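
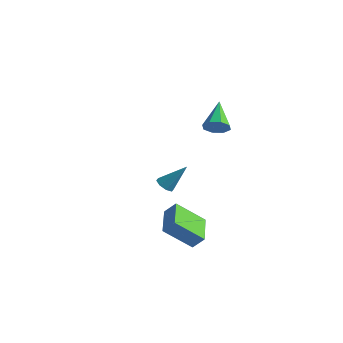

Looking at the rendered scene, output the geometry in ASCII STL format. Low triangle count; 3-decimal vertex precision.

solid 
facet normal 0.480 -0.662 -0.575
outer loop
vertex 3.744 1.71 2.914
vertex 3.305 1.237 3.092
vertex 3.339 1.689 2.6
endloop
endfacet
facet normal 0.198 0.927 -0.317
outer loop
vertex 3.744 1.71 2.914
vertex 3.339 1.689 2.6
vertex 2.475 2.383 4.088
endloop
endfacet
facet normal 0.479 -0.662 -0.576
outer loop
vertex 3.339 1.689 2.6
vertex 3.305 1.237 3.092
vertex 2.914 1.404 2.574
endloop
endfacet
facet normal -0.431 0.695 -0.575
outer loop
vertex 3.339 1.689 2.6
vertex 2.914 1.404 2.574
vertex 2.475 2.383 4.088
endloop
endfacet
facet normal 0.478 -0.664 -0.575
outer loop
vertex 2.914 1.404 2.574
vertex 3.305 1.237 3.092
vertex 2.717 1.021 2.852
endloop
endfacet
facet normal -0.905 0.187 -0.383
outer loop
vertex 2.914 1.404 2.574
vertex 2.717 1.021 2.852
vertex 2.475 2.383 4.088
endloop
endfacet
facet normal 0.479 -0.663 -0.576
outer loop
vertex 2.717 1.021 2.852
vertex 3.305 1.237 3.092
vertex 2.865 0.764 3.271
endloop
endfacet
facet normal -0.942 -0.301 0.148
outer loop
vertex 2.717 1.021 2.852
vertex 2.865 0.764 3.271
vertex 2.475 2.383 4.088
endloop
endfacet
facet normal 0.479 -0.663 -0.575
outer loop
vertex 2.865 0.764 3.271
vertex 3.305 1.237 3.092
vertex 3.27 0.784 3.585
endloop
endfacet
facet normal -0.522 -0.481 0.704
outer loop
vertex 2.865 0.764 3.271
vertex 3.27 0.784 3.585
vertex 2.475 2.383 4.088
endloop
endfacet
facet normal 0.479 -0.663 -0.575
outer loop
vertex 3.27 0.784 3.585
vertex 3.305 1.237 3.092
vertex 3.695 1.069 3.61
endloop
endfacet
facet normal 0.110 -0.248 0.962
outer loop
vertex 3.27 0.784 3.585
vertex 3.695 1.069 3.61
vertex 2.475 2.383 4.088
endloop
endfacet
facet normal 0.479 -0.663 -0.576
outer loop
vertex 3.695 1.069 3.61
vertex 3.305 1.237 3.092
vertex 3.892 1.453 3.332
endloop
endfacet
facet normal 0.582 0.260 0.771
outer loop
vertex 3.695 1.069 3.61
vertex 3.892 1.453 3.332
vertex 2.475 2.383 4.088
endloop
endfacet
facet normal 0.479 -0.662 -0.577
outer loop
vertex 3.892 1.453 3.332
vertex 3.305 1.237 3.092
vertex 3.744 1.71 2.914
endloop
endfacet
facet normal 0.619 0.748 0.241
outer loop
vertex 3.892 1.453 3.332
vertex 3.744 1.71 2.914
vertex 2.475 2.383 4.088
endloop
endfacet
facet normal -0.486 -0.417 -0.768
outer loop
vertex -0.37 1.879 -2.511
vertex -0.767 2.241 -2.456
vertex -0.306 2.219 -2.736
endloop
endfacet
facet normal 0.964 -0.246 -0.097
outer loop
vertex -0.37 1.879 -2.511
vertex -0.306 2.219 -2.736
vertex 0.027 2.919 -1.204
endloop
endfacet
facet normal -0.487 -0.416 -0.768
outer loop
vertex -0.306 2.219 -2.736
vertex -0.767 2.241 -2.456
vertex -0.512 2.573 -2.797
endloop
endfacet
facet normal 0.829 0.418 -0.371
outer loop
vertex -0.306 2.219 -2.736
vertex -0.512 2.573 -2.797
vertex 0.027 2.919 -1.204
endloop
endfacet
facet normal -0.487 -0.415 -0.768
outer loop
vertex -0.512 2.573 -2.797
vertex -0.767 2.241 -2.456
vertex -0.867 2.732 -2.658
endloop
endfacet
facet normal 0.291 0.910 -0.296
outer loop
vertex -0.512 2.573 -2.797
vertex -0.867 2.732 -2.658
vertex 0.027 2.919 -1.204
endloop
endfacet
facet normal -0.487 -0.415 -0.768
outer loop
vertex -0.867 2.732 -2.658
vertex -0.767 2.241 -2.456
vertex -1.164 2.603 -2.4
endloop
endfacet
facet normal -0.334 0.939 0.085
outer loop
vertex -0.867 2.732 -2.658
vertex -1.164 2.603 -2.4
vertex 0.027 2.919 -1.204
endloop
endfacet
facet normal -0.488 -0.416 -0.767
outer loop
vertex -1.164 2.603 -2.4
vertex -0.767 2.241 -2.456
vertex -1.228 2.263 -2.175
endloop
endfacet
facet normal -0.679 0.490 0.547
outer loop
vertex -1.164 2.603 -2.4
vertex -1.228 2.263 -2.175
vertex 0.027 2.919 -1.204
endloop
endfacet
facet normal -0.488 -0.416 -0.768
outer loop
vertex -1.228 2.263 -2.175
vertex -0.767 2.241 -2.456
vertex -1.022 1.909 -2.114
endloop
endfacet
facet normal -0.544 -0.175 0.821
outer loop
vertex -1.228 2.263 -2.175
vertex -1.022 1.909 -2.114
vertex 0.027 2.919 -1.204
endloop
endfacet
facet normal -0.489 -0.415 -0.767
outer loop
vertex -1.022 1.909 -2.114
vertex -0.767 2.241 -2.456
vertex -0.667 1.75 -2.254
endloop
endfacet
facet normal -0.005 -0.667 0.745
outer loop
vertex -1.022 1.909 -2.114
vertex -0.667 1.75 -2.254
vertex 0.027 2.919 -1.204
endloop
endfacet
facet normal -0.485 -0.415 -0.769
outer loop
vertex -0.667 1.75 -2.254
vertex -0.767 2.241 -2.456
vertex -0.37 1.879 -2.511
endloop
endfacet
facet normal 0.618 -0.696 0.366
outer loop
vertex -0.667 1.75 -2.254
vertex -0.37 1.879 -2.511
vertex 0.027 2.919 -1.204
endloop
endfacet
facet normal -0.628 0.754 0.191
outer loop
vertex 1.874 -0.71 -2.115
vertex 2.367 -0.452 -1.513
vertex 2.758 0.321 -3.281
endloop
endfacet
facet normal -0.601 -0.315 -0.734
outer loop
vertex 3.833 -0.968 -3.607
vertex 1.874 -0.71 -2.115
vertex 2.758 0.321 -3.281
endloop
endfacet
facet normal -0.629 0.754 0.191
outer loop
vertex 2.758 0.321 -3.281
vertex 2.367 -0.452 -1.513
vertex 3.251 0.58 -2.679
endloop
endfacet
facet normal 0.493 0.576 -0.652
outer loop
vertex 3.251 0.58 -2.679
vertex 3.833 -0.968 -3.607
vertex 2.758 0.321 -3.281
endloop
endfacet
facet normal -0.494 -0.576 0.651
outer loop
vertex 1.874 -0.71 -2.115
vertex 3.442 -1.741 -1.839
vertex 2.367 -0.452 -1.513
endloop
endfacet
facet normal -0.601 -0.315 -0.735
outer loop
vertex 2.949 -2.0 -2.441
vertex 1.874 -0.71 -2.115
vertex 3.833 -0.968 -3.607
endloop
endfacet
facet normal -0.493 -0.576 0.652
outer loop
vertex 2.949 -2.0 -2.441
vertex 3.442 -1.741 -1.839
vertex 1.874 -0.71 -2.115
endloop
endfacet
facet normal 0.601 0.315 0.735
outer loop
vertex 2.367 -0.452 -1.513
vertex 3.442 -1.741 -1.839
vertex 3.251 0.58 -2.679
endloop
endfacet
facet normal 0.494 0.576 -0.651
outer loop
vertex 4.326 -0.71 -3.005
vertex 3.833 -0.968 -3.607
vertex 3.251 0.58 -2.679
endloop
endfacet
facet normal 0.601 0.315 0.734
outer loop
vertex 3.251 0.58 -2.679
vertex 3.442 -1.741 -1.839
vertex 4.326 -0.71 -3.005
endloop
endfacet
facet normal 0.628 -0.754 -0.191
outer loop
vertex 4.326 -0.71 -3.005
vertex 2.949 -2.0 -2.441
vertex 3.833 -0.968 -3.607
endloop
endfacet
facet normal 0.629 -0.754 -0.190
outer loop
vertex 3.442 -1.741 -1.839
vertex 2.949 -2.0 -2.441
vertex 4.326 -0.71 -3.005
endloop
endfacet

endsolid


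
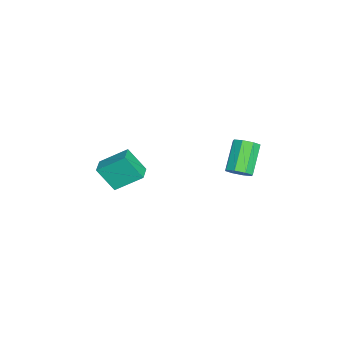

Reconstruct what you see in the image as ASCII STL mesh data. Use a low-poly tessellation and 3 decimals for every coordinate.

solid 
facet normal 0.756 -0.129 -0.641
outer loop
vertex -0.544 1.959 0.541
vertex -0.919 2.107 0.069
vertex -0.544 2.425 0.447
endloop
endfacet
facet normal 0.655 0.149 0.741
outer loop
vertex -0.544 1.959 0.541
vertex -0.544 2.425 0.447
vertex -1.746 2.165 1.562
endloop
endfacet
facet normal 0.655 0.148 0.741
outer loop
vertex -1.746 2.165 1.562
vertex -0.544 2.425 0.447
vertex -1.745 2.63 1.468
endloop
endfacet
facet normal -0.755 0.131 0.642
outer loop
vertex -1.746 2.165 1.562
vertex -1.745 2.63 1.468
vertex -2.121 2.313 1.091
endloop
endfacet
facet normal 0.756 -0.127 -0.643
outer loop
vertex -0.544 2.425 0.447
vertex -0.919 2.107 0.069
vertex -0.764 2.704 0.133
endloop
endfacet
facet normal 0.463 0.798 0.385
outer loop
vertex -0.544 2.425 0.447
vertex -0.764 2.704 0.133
vertex -1.745 2.63 1.468
endloop
endfacet
facet normal 0.464 0.797 0.386
outer loop
vertex -1.745 2.63 1.468
vertex -0.764 2.704 0.133
vertex -1.965 2.91 1.154
endloop
endfacet
facet normal -0.754 0.129 0.644
outer loop
vertex -1.745 2.63 1.468
vertex -1.965 2.91 1.154
vertex -2.121 2.313 1.091
endloop
endfacet
facet normal 0.757 -0.128 -0.641
outer loop
vertex -0.764 2.704 0.133
vertex -0.919 2.107 0.069
vertex -1.074 2.634 -0.219
endloop
endfacet
facet normal 0.001 0.981 -0.196
outer loop
vertex -0.764 2.704 0.133
vertex -1.074 2.634 -0.219
vertex -1.965 2.91 1.154
endloop
endfacet
facet normal -0.000 0.980 -0.197
outer loop
vertex -1.965 2.91 1.154
vertex -1.074 2.634 -0.219
vertex -2.276 2.839 0.802
endloop
endfacet
facet normal -0.756 0.130 0.642
outer loop
vertex -1.965 2.91 1.154
vertex -2.276 2.839 0.802
vertex -2.121 2.313 1.091
endloop
endfacet
facet normal 0.756 -0.129 -0.642
outer loop
vertex -1.074 2.634 -0.219
vertex -0.919 2.107 0.069
vertex -1.294 2.255 -0.402
endloop
endfacet
facet normal -0.463 0.589 -0.663
outer loop
vertex -1.074 2.634 -0.219
vertex -1.294 2.255 -0.402
vertex -2.276 2.839 0.802
endloop
endfacet
facet normal -0.462 0.590 -0.663
outer loop
vertex -2.276 2.839 0.802
vertex -1.294 2.255 -0.402
vertex -2.496 2.461 0.619
endloop
endfacet
facet normal -0.756 0.130 0.641
outer loop
vertex -2.276 2.839 0.802
vertex -2.496 2.461 0.619
vertex -2.121 2.313 1.091
endloop
endfacet
facet normal 0.755 -0.131 -0.642
outer loop
vertex -1.294 2.255 -0.402
vertex -0.919 2.107 0.069
vertex -1.295 1.79 -0.308
endloop
endfacet
facet normal -0.655 -0.148 -0.741
outer loop
vertex -1.294 2.255 -0.402
vertex -1.295 1.79 -0.308
vertex -2.496 2.461 0.619
endloop
endfacet
facet normal -0.655 -0.149 -0.741
outer loop
vertex -2.496 2.461 0.619
vertex -1.295 1.79 -0.308
vertex -2.496 1.995 0.713
endloop
endfacet
facet normal -0.756 0.129 0.641
outer loop
vertex -2.496 2.461 0.619
vertex -2.496 1.995 0.713
vertex -2.121 2.313 1.091
endloop
endfacet
facet normal 0.754 -0.129 -0.644
outer loop
vertex -1.295 1.79 -0.308
vertex -0.919 2.107 0.069
vertex -1.075 1.51 0.006
endloop
endfacet
facet normal -0.464 -0.797 -0.386
outer loop
vertex -1.295 1.79 -0.308
vertex -1.075 1.51 0.006
vertex -2.496 1.995 0.713
endloop
endfacet
facet normal -0.464 -0.798 -0.384
outer loop
vertex -2.496 1.995 0.713
vertex -1.075 1.51 0.006
vertex -2.276 1.716 1.027
endloop
endfacet
facet normal -0.756 0.127 0.643
outer loop
vertex -2.496 1.995 0.713
vertex -2.276 1.716 1.027
vertex -2.121 2.313 1.091
endloop
endfacet
facet normal 0.756 -0.130 -0.642
outer loop
vertex -1.075 1.51 0.006
vertex -0.919 2.107 0.069
vertex -0.764 1.581 0.358
endloop
endfacet
facet normal -0.000 -0.980 0.198
outer loop
vertex -1.075 1.51 0.006
vertex -0.764 1.581 0.358
vertex -2.276 1.716 1.027
endloop
endfacet
facet normal -0.001 -0.981 0.196
outer loop
vertex -2.276 1.716 1.027
vertex -0.764 1.581 0.358
vertex -1.966 1.786 1.379
endloop
endfacet
facet normal -0.757 0.128 0.641
outer loop
vertex -2.276 1.716 1.027
vertex -1.966 1.786 1.379
vertex -2.121 2.313 1.091
endloop
endfacet
facet normal 0.756 -0.130 -0.641
outer loop
vertex -0.764 1.581 0.358
vertex -0.919 2.107 0.069
vertex -0.544 1.959 0.541
endloop
endfacet
facet normal 0.462 -0.590 0.662
outer loop
vertex -0.764 1.581 0.358
vertex -0.544 1.959 0.541
vertex -1.966 1.786 1.379
endloop
endfacet
facet normal 0.462 -0.589 0.663
outer loop
vertex -1.966 1.786 1.379
vertex -0.544 1.959 0.541
vertex -1.746 2.165 1.562
endloop
endfacet
facet normal -0.756 0.129 0.642
outer loop
vertex -1.966 1.786 1.379
vertex -1.746 2.165 1.562
vertex -2.121 2.313 1.091
endloop
endfacet
facet normal -0.988 0.013 -0.153
outer loop
vertex -3.617 -4.329 -2.256
vertex -3.741 -3.055 -1.347
vertex -3.429 -3.494 -3.401
endloop
endfacet
facet normal 0.079 -0.812 -0.579
outer loop
vertex -2.599 -3.505 -3.273
vertex -3.617 -4.329 -2.256
vertex -3.429 -3.494 -3.401
endloop
endfacet
facet normal -0.988 0.013 -0.153
outer loop
vertex -3.429 -3.494 -3.401
vertex -3.741 -3.055 -1.347
vertex -3.553 -2.22 -2.492
endloop
endfacet
facet normal 0.131 0.584 -0.801
outer loop
vertex -3.553 -2.22 -2.492
vertex -2.599 -3.505 -3.273
vertex -3.429 -3.494 -3.401
endloop
endfacet
facet normal -0.131 -0.584 0.801
outer loop
vertex -3.617 -4.329 -2.256
vertex -2.911 -3.066 -1.219
vertex -3.741 -3.055 -1.347
endloop
endfacet
facet normal 0.079 -0.812 -0.579
outer loop
vertex -2.787 -4.34 -2.128
vertex -3.617 -4.329 -2.256
vertex -2.599 -3.505 -3.273
endloop
endfacet
facet normal -0.131 -0.584 0.801
outer loop
vertex -2.787 -4.34 -2.128
vertex -2.911 -3.066 -1.219
vertex -3.617 -4.329 -2.256
endloop
endfacet
facet normal -0.079 0.812 0.579
outer loop
vertex -3.741 -3.055 -1.347
vertex -2.911 -3.066 -1.219
vertex -3.553 -2.22 -2.492
endloop
endfacet
facet normal 0.131 0.584 -0.801
outer loop
vertex -2.723 -2.231 -2.364
vertex -2.599 -3.505 -3.273
vertex -3.553 -2.22 -2.492
endloop
endfacet
facet normal -0.079 0.812 0.579
outer loop
vertex -3.553 -2.22 -2.492
vertex -2.911 -3.066 -1.219
vertex -2.723 -2.231 -2.364
endloop
endfacet
facet normal 0.988 -0.013 0.153
outer loop
vertex -2.723 -2.231 -2.364
vertex -2.787 -4.34 -2.128
vertex -2.599 -3.505 -3.273
endloop
endfacet
facet normal 0.988 -0.013 0.153
outer loop
vertex -2.911 -3.066 -1.219
vertex -2.787 -4.34 -2.128
vertex -2.723 -2.231 -2.364
endloop
endfacet

endsolid


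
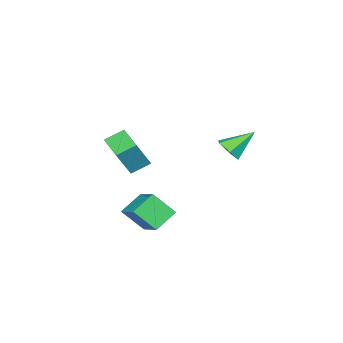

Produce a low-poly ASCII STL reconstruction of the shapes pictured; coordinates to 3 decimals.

solid 
facet normal -0.802 0.260 0.538
outer loop
vertex 3.476 -1.171 -1.449
vertex 2.994 -0.003 -2.731
vertex 2.306 -2.737 -2.437
endloop
endfacet
facet normal 0.268 -0.649 0.712
outer loop
vertex 3.606 -3.157 -3.309
vertex 3.476 -1.171 -1.449
vertex 2.306 -2.737 -2.437
endloop
endfacet
facet normal -0.802 0.260 0.538
outer loop
vertex 2.306 -2.737 -2.437
vertex 2.994 -0.003 -2.731
vertex 1.825 -1.568 -3.719
endloop
endfacet
facet normal -0.534 -0.715 -0.452
outer loop
vertex 1.825 -1.568 -3.719
vertex 3.606 -3.157 -3.309
vertex 2.306 -2.737 -2.437
endloop
endfacet
facet normal 0.534 0.715 0.451
outer loop
vertex 3.476 -1.171 -1.449
vertex 4.294 -0.423 -3.603
vertex 2.994 -0.003 -2.731
endloop
endfacet
facet normal 0.267 -0.649 0.712
outer loop
vertex 4.775 -1.592 -2.321
vertex 3.476 -1.171 -1.449
vertex 3.606 -3.157 -3.309
endloop
endfacet
facet normal 0.534 0.715 0.451
outer loop
vertex 4.775 -1.592 -2.321
vertex 4.294 -0.423 -3.603
vertex 3.476 -1.171 -1.449
endloop
endfacet
facet normal -0.268 0.649 -0.712
outer loop
vertex 2.994 -0.003 -2.731
vertex 4.294 -0.423 -3.603
vertex 1.825 -1.568 -3.719
endloop
endfacet
facet normal -0.534 -0.715 -0.451
outer loop
vertex 3.124 -1.989 -4.591
vertex 3.606 -3.157 -3.309
vertex 1.825 -1.568 -3.719
endloop
endfacet
facet normal -0.268 0.649 -0.712
outer loop
vertex 1.825 -1.568 -3.719
vertex 4.294 -0.423 -3.603
vertex 3.124 -1.989 -4.591
endloop
endfacet
facet normal 0.802 -0.259 -0.538
outer loop
vertex 3.124 -1.989 -4.591
vertex 4.775 -1.592 -2.321
vertex 3.606 -3.157 -3.309
endloop
endfacet
facet normal 0.802 -0.260 -0.538
outer loop
vertex 4.294 -0.423 -3.603
vertex 4.775 -1.592 -2.321
vertex 3.124 -1.989 -4.591
endloop
endfacet
facet normal -0.518 0.097 -0.850
outer loop
vertex 1.77 -3.189 0.846
vertex 2.728 -1.761 0.425
vertex 2.618 -3.935 0.243
endloop
endfacet
facet normal -0.541 -0.807 0.238
outer loop
vertex 3.712 -4.139 2.035
vertex 1.77 -3.189 0.846
vertex 2.618 -3.935 0.243
endloop
endfacet
facet normal -0.519 0.097 -0.849
outer loop
vertex 2.618 -3.935 0.243
vertex 2.728 -1.761 0.425
vertex 3.575 -2.507 -0.178
endloop
endfacet
facet normal 0.662 -0.583 -0.471
outer loop
vertex 3.575 -2.507 -0.178
vertex 3.712 -4.139 2.035
vertex 2.618 -3.935 0.243
endloop
endfacet
facet normal -0.662 0.583 0.471
outer loop
vertex 1.77 -3.189 0.846
vertex 3.822 -1.965 2.217
vertex 2.728 -1.761 0.425
endloop
endfacet
facet normal -0.541 -0.807 0.239
outer loop
vertex 2.865 -3.393 2.638
vertex 1.77 -3.189 0.846
vertex 3.712 -4.139 2.035
endloop
endfacet
facet normal -0.662 0.583 0.471
outer loop
vertex 2.865 -3.393 2.638
vertex 3.822 -1.965 2.217
vertex 1.77 -3.189 0.846
endloop
endfacet
facet normal 0.541 0.807 -0.238
outer loop
vertex 2.728 -1.761 0.425
vertex 3.822 -1.965 2.217
vertex 3.575 -2.507 -0.178
endloop
endfacet
facet normal 0.662 -0.583 -0.471
outer loop
vertex 4.67 -2.711 1.614
vertex 3.712 -4.139 2.035
vertex 3.575 -2.507 -0.178
endloop
endfacet
facet normal 0.540 0.807 -0.238
outer loop
vertex 3.575 -2.507 -0.178
vertex 3.822 -1.965 2.217
vertex 4.67 -2.711 1.614
endloop
endfacet
facet normal 0.519 -0.098 0.849
outer loop
vertex 4.67 -2.711 1.614
vertex 2.865 -3.393 2.638
vertex 3.712 -4.139 2.035
endloop
endfacet
facet normal 0.519 -0.097 0.849
outer loop
vertex 3.822 -1.965 2.217
vertex 2.865 -3.393 2.638
vertex 4.67 -2.711 1.614
endloop
endfacet
facet normal 0.557 -0.537 -0.634
outer loop
vertex -2.867 -0.806 -0.088
vertex -3.403 -0.516 -0.804
vertex -2.643 -0.022 -0.555
endloop
endfacet
facet normal 0.527 0.319 0.788
outer loop
vertex -2.867 -0.806 -0.088
vertex -2.643 -0.022 -0.555
vertex -4.517 0.556 0.464
endloop
endfacet
facet normal 0.557 -0.537 -0.634
outer loop
vertex -2.643 -0.022 -0.555
vertex -3.403 -0.516 -0.804
vertex -3.179 0.268 -1.271
endloop
endfacet
facet normal 0.349 0.930 0.115
outer loop
vertex -2.643 -0.022 -0.555
vertex -3.179 0.268 -1.271
vertex -4.517 0.556 0.464
endloop
endfacet
facet normal 0.557 -0.537 -0.634
outer loop
vertex -3.179 0.268 -1.271
vertex -3.403 -0.516 -0.804
vertex -3.938 -0.226 -1.52
endloop
endfacet
facet normal -0.387 0.814 -0.434
outer loop
vertex -3.179 0.268 -1.271
vertex -3.938 -0.226 -1.52
vertex -4.517 0.556 0.464
endloop
endfacet
facet normal 0.558 -0.536 -0.634
outer loop
vertex -3.938 -0.226 -1.52
vertex -3.403 -0.516 -0.804
vertex -4.162 -1.011 -1.053
endloop
endfacet
facet normal -0.947 0.086 -0.310
outer loop
vertex -3.938 -0.226 -1.52
vertex -4.162 -1.011 -1.053
vertex -4.517 0.556 0.464
endloop
endfacet
facet normal 0.558 -0.536 -0.634
outer loop
vertex -4.162 -1.011 -1.053
vertex -3.403 -0.516 -0.804
vertex -3.627 -1.301 -0.337
endloop
endfacet
facet normal -0.770 -0.525 0.362
outer loop
vertex -4.162 -1.011 -1.053
vertex -3.627 -1.301 -0.337
vertex -4.517 0.556 0.464
endloop
endfacet
facet normal 0.557 -0.536 -0.634
outer loop
vertex -3.627 -1.301 -0.337
vertex -3.403 -0.516 -0.804
vertex -2.867 -0.806 -0.088
endloop
endfacet
facet normal -0.032 -0.409 0.912
outer loop
vertex -3.627 -1.301 -0.337
vertex -2.867 -0.806 -0.088
vertex -4.517 0.556 0.464
endloop
endfacet

endsolid


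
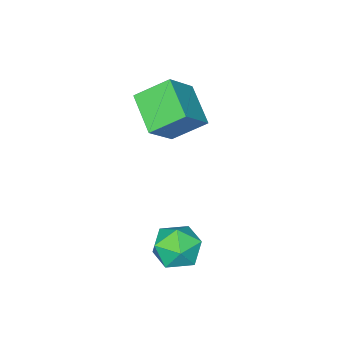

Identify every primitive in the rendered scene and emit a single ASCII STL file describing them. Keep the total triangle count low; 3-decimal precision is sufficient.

solid 
facet normal -0.586 0.572 0.574
outer loop
vertex -2.049 -3.358 3.619
vertex -1.278 -1.584 2.636
vertex -3.521 -3.482 2.24
endloop
endfacet
facet normal -0.356 -0.818 0.453
outer loop
vertex -2.402 -4.576 1.144
vertex -2.049 -3.358 3.619
vertex -3.521 -3.482 2.24
endloop
endfacet
facet normal -0.586 0.573 0.573
outer loop
vertex -3.521 -3.482 2.24
vertex -1.278 -1.584 2.636
vertex -2.749 -1.708 1.257
endloop
endfacet
facet normal -0.728 -0.061 -0.682
outer loop
vertex -2.749 -1.708 1.257
vertex -2.402 -4.576 1.144
vertex -3.521 -3.482 2.24
endloop
endfacet
facet normal 0.728 0.062 0.682
outer loop
vertex -2.049 -3.358 3.619
vertex -0.159 -2.678 1.54
vertex -1.278 -1.584 2.636
endloop
endfacet
facet normal -0.356 -0.817 0.453
outer loop
vertex -0.931 -4.452 2.523
vertex -2.049 -3.358 3.619
vertex -2.402 -4.576 1.144
endloop
endfacet
facet normal 0.729 0.061 0.682
outer loop
vertex -0.931 -4.452 2.523
vertex -0.159 -2.678 1.54
vertex -2.049 -3.358 3.619
endloop
endfacet
facet normal 0.356 0.818 -0.453
outer loop
vertex -1.278 -1.584 2.636
vertex -0.159 -2.678 1.54
vertex -2.749 -1.708 1.257
endloop
endfacet
facet normal -0.729 -0.061 -0.682
outer loop
vertex -1.631 -2.802 0.161
vertex -2.402 -4.576 1.144
vertex -2.749 -1.708 1.257
endloop
endfacet
facet normal 0.356 0.817 -0.453
outer loop
vertex -2.749 -1.708 1.257
vertex -0.159 -2.678 1.54
vertex -1.631 -2.802 0.161
endloop
endfacet
facet normal 0.586 -0.572 -0.574
outer loop
vertex -1.631 -2.802 0.161
vertex -0.931 -4.452 2.523
vertex -2.402 -4.576 1.144
endloop
endfacet
facet normal 0.586 -0.573 -0.574
outer loop
vertex -0.159 -2.678 1.54
vertex -0.931 -4.452 2.523
vertex -1.631 -2.802 0.161
endloop
endfacet
facet normal -0.583 0.177 0.793
outer loop
vertex 1.269 1.974 -1.791
vertex 0.901 0.822 -1.804
vertex 1.874 1.139 -1.16
endloop
endfacet
facet normal -0.007 0.600 0.800
outer loop
vertex 1.269 1.974 -1.791
vertex 1.874 1.139 -1.16
vertex 2.478 1.98 -1.785
endloop
endfacet
facet normal -0.006 0.980 0.197
outer loop
vertex 1.269 1.974 -1.791
vertex 2.478 1.98 -1.785
vertex 1.877 2.183 -2.815
endloop
endfacet
facet normal -0.580 0.794 -0.183
outer loop
vertex 1.269 1.974 -1.791
vertex 1.877 2.183 -2.815
vertex 0.903 1.468 -2.826
endloop
endfacet
facet normal -0.937 0.297 0.186
outer loop
vertex 1.269 1.974 -1.791
vertex 0.903 1.468 -2.826
vertex 0.901 0.822 -1.804
endloop
endfacet
facet normal 0.573 0.183 0.799
outer loop
vertex 2.478 1.98 -1.785
vertex 1.874 1.139 -1.16
vertex 2.857 0.832 -1.794
endloop
endfacet
facet normal -0.359 -0.500 0.788
outer loop
vertex 1.874 1.139 -1.16
vertex 0.901 0.822 -1.804
vertex 1.883 0.117 -1.805
endloop
endfacet
facet normal -0.932 -0.306 -0.195
outer loop
vertex 0.901 0.822 -1.804
vertex 0.903 1.468 -2.826
vertex 1.282 0.32 -2.835
endloop
endfacet
facet normal -0.356 0.497 -0.792
outer loop
vertex 0.903 1.468 -2.826
vertex 1.877 2.183 -2.815
vertex 1.886 1.161 -3.46
endloop
endfacet
facet normal 0.574 0.800 -0.177
outer loop
vertex 1.877 2.183 -2.815
vertex 2.478 1.98 -1.785
vertex 2.859 1.478 -2.816
endloop
endfacet
facet normal 0.580 -0.794 0.183
outer loop
vertex 2.491 0.326 -2.829
vertex 2.857 0.832 -1.794
vertex 1.883 0.117 -1.805
endloop
endfacet
facet normal 0.006 -0.980 -0.197
outer loop
vertex 2.491 0.326 -2.829
vertex 1.883 0.117 -1.805
vertex 1.282 0.32 -2.835
endloop
endfacet
facet normal 0.007 -0.600 -0.800
outer loop
vertex 2.491 0.326 -2.829
vertex 1.282 0.32 -2.835
vertex 1.886 1.161 -3.46
endloop
endfacet
facet normal 0.583 -0.177 -0.793
outer loop
vertex 2.491 0.326 -2.829
vertex 1.886 1.161 -3.46
vertex 2.859 1.478 -2.816
endloop
endfacet
facet normal 0.937 -0.297 -0.186
outer loop
vertex 2.491 0.326 -2.829
vertex 2.859 1.478 -2.816
vertex 2.857 0.832 -1.794
endloop
endfacet
facet normal 0.356 -0.497 0.792
outer loop
vertex 1.883 0.117 -1.805
vertex 2.857 0.832 -1.794
vertex 1.874 1.139 -1.16
endloop
endfacet
facet normal -0.574 -0.800 0.177
outer loop
vertex 1.282 0.32 -2.835
vertex 1.883 0.117 -1.805
vertex 0.901 0.822 -1.804
endloop
endfacet
facet normal -0.573 -0.183 -0.799
outer loop
vertex 1.886 1.161 -3.46
vertex 1.282 0.32 -2.835
vertex 0.903 1.468 -2.826
endloop
endfacet
facet normal 0.359 0.500 -0.788
outer loop
vertex 2.859 1.478 -2.816
vertex 1.886 1.161 -3.46
vertex 1.877 2.183 -2.815
endloop
endfacet
facet normal 0.932 0.306 0.195
outer loop
vertex 2.857 0.832 -1.794
vertex 2.859 1.478 -2.816
vertex 2.478 1.98 -1.785
endloop
endfacet

endsolid


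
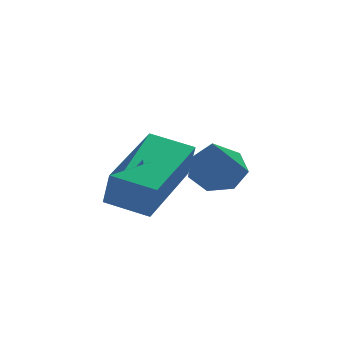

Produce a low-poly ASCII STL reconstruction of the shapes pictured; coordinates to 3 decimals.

solid 
facet normal -0.931 0.244 0.271
outer loop
vertex -4.551 2.229 1.941
vertex -3.865 4.192 2.526
vertex -4.728 2.56 1.036
endloop
endfacet
facet normal -0.318 -0.909 -0.270
outer loop
vertex -3.695 2.288 0.734
vertex -4.551 2.229 1.941
vertex -4.728 2.56 1.036
endloop
endfacet
facet normal -0.931 0.245 0.271
outer loop
vertex -4.728 2.56 1.036
vertex -3.865 4.192 2.526
vertex -4.042 4.523 1.62
endloop
endfacet
facet normal -0.181 0.338 -0.924
outer loop
vertex -4.042 4.523 1.62
vertex -3.695 2.288 0.734
vertex -4.728 2.56 1.036
endloop
endfacet
facet normal 0.181 -0.338 0.923
outer loop
vertex -4.551 2.229 1.941
vertex -2.832 3.92 2.224
vertex -3.865 4.192 2.526
endloop
endfacet
facet normal -0.318 -0.909 -0.270
outer loop
vertex -3.518 1.957 1.64
vertex -4.551 2.229 1.941
vertex -3.695 2.288 0.734
endloop
endfacet
facet normal 0.180 -0.338 0.924
outer loop
vertex -3.518 1.957 1.64
vertex -2.832 3.92 2.224
vertex -4.551 2.229 1.941
endloop
endfacet
facet normal 0.318 0.909 0.270
outer loop
vertex -3.865 4.192 2.526
vertex -2.832 3.92 2.224
vertex -4.042 4.523 1.62
endloop
endfacet
facet normal -0.180 0.338 -0.924
outer loop
vertex -3.009 4.251 1.319
vertex -3.695 2.288 0.734
vertex -4.042 4.523 1.62
endloop
endfacet
facet normal 0.318 0.909 0.270
outer loop
vertex -4.042 4.523 1.62
vertex -2.832 3.92 2.224
vertex -3.009 4.251 1.319
endloop
endfacet
facet normal 0.931 -0.245 -0.271
outer loop
vertex -3.009 4.251 1.319
vertex -3.518 1.957 1.64
vertex -3.695 2.288 0.734
endloop
endfacet
facet normal 0.931 -0.245 -0.271
outer loop
vertex -2.832 3.92 2.224
vertex -3.518 1.957 1.64
vertex -3.009 4.251 1.319
endloop
endfacet
facet normal 0.017 0.777 -0.629
outer loop
vertex -1.826 2.841 2.442
vertex -2.282 2.547 2.066
vertex -2.371 2.959 2.573
endloop
endfacet
facet normal 0.290 0.354 0.889
outer loop
vertex -1.826 2.841 2.442
vertex -2.371 2.959 2.573
vertex -2.318 0.953 3.354
endloop
endfacet
facet normal 0.018 0.777 -0.629
outer loop
vertex -2.371 2.959 2.573
vertex -2.282 2.547 2.066
vertex -2.848 2.767 2.322
endloop
endfacet
facet normal -0.535 0.294 0.792
outer loop
vertex -2.371 2.959 2.573
vertex -2.848 2.767 2.322
vertex -2.318 0.953 3.354
endloop
endfacet
facet normal 0.018 0.777 -0.629
outer loop
vertex -2.848 2.767 2.322
vertex -2.282 2.547 2.066
vertex -2.899 2.409 1.878
endloop
endfacet
facet normal -0.961 -0.149 0.231
outer loop
vertex -2.848 2.767 2.322
vertex -2.899 2.409 1.878
vertex -2.318 0.953 3.354
endloop
endfacet
facet normal 0.017 0.778 -0.628
outer loop
vertex -2.899 2.409 1.878
vertex -2.282 2.547 2.066
vertex -2.485 2.155 1.575
endloop
endfacet
facet normal -0.668 -0.644 -0.373
outer loop
vertex -2.899 2.409 1.878
vertex -2.485 2.155 1.575
vertex -2.318 0.953 3.354
endloop
endfacet
facet normal 0.018 0.778 -0.628
outer loop
vertex -2.485 2.155 1.575
vertex -2.282 2.547 2.066
vertex -1.917 2.196 1.642
endloop
endfacet
facet normal 0.125 -0.817 -0.563
outer loop
vertex -2.485 2.155 1.575
vertex -1.917 2.196 1.642
vertex -2.318 0.953 3.354
endloop
endfacet
facet normal 0.018 0.778 -0.628
outer loop
vertex -1.917 2.196 1.642
vertex -2.282 2.547 2.066
vertex -1.624 2.501 2.028
endloop
endfacet
facet normal 0.820 -0.537 -0.198
outer loop
vertex -1.917 2.196 1.642
vertex -1.624 2.501 2.028
vertex -2.318 0.953 3.354
endloop
endfacet
facet normal 0.018 0.777 -0.629
outer loop
vertex -1.624 2.501 2.028
vertex -2.282 2.547 2.066
vertex -1.826 2.841 2.442
endloop
endfacet
facet normal 0.893 -0.016 0.449
outer loop
vertex -1.624 2.501 2.028
vertex -1.826 2.841 2.442
vertex -2.318 0.953 3.354
endloop
endfacet

endsolid


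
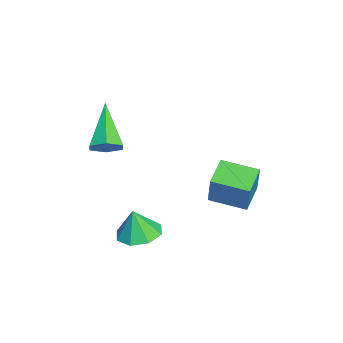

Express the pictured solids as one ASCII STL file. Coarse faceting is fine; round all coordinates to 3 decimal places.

solid 
facet normal -0.918 0.275 0.284
outer loop
vertex 0.497 1.077 -1.263
vertex 0.877 2.573 -1.485
vertex 0.029 0.984 -2.685
endloop
endfacet
facet normal -0.243 -0.960 0.143
outer loop
vertex 1.223 0.627 -3.055
vertex 0.497 1.077 -1.263
vertex 0.029 0.984 -2.685
endloop
endfacet
facet normal -0.918 0.275 0.284
outer loop
vertex 0.029 0.984 -2.685
vertex 0.877 2.573 -1.485
vertex 0.409 2.481 -2.908
endloop
endfacet
facet normal -0.312 -0.062 -0.948
outer loop
vertex 0.409 2.481 -2.908
vertex 1.223 0.627 -3.055
vertex 0.029 0.984 -2.685
endloop
endfacet
facet normal 0.312 0.061 0.948
outer loop
vertex 0.497 1.077 -1.263
vertex 2.071 2.216 -1.855
vertex 0.877 2.573 -1.485
endloop
endfacet
facet normal -0.244 -0.959 0.142
outer loop
vertex 1.691 0.719 -1.632
vertex 0.497 1.077 -1.263
vertex 1.223 0.627 -3.055
endloop
endfacet
facet normal 0.312 0.062 0.948
outer loop
vertex 1.691 0.719 -1.632
vertex 2.071 2.216 -1.855
vertex 0.497 1.077 -1.263
endloop
endfacet
facet normal 0.243 0.960 -0.142
outer loop
vertex 0.877 2.573 -1.485
vertex 2.071 2.216 -1.855
vertex 0.409 2.481 -2.908
endloop
endfacet
facet normal -0.312 -0.062 -0.948
outer loop
vertex 1.603 2.123 -3.277
vertex 1.223 0.627 -3.055
vertex 0.409 2.481 -2.908
endloop
endfacet
facet normal 0.243 0.959 -0.143
outer loop
vertex 0.409 2.481 -2.908
vertex 2.071 2.216 -1.855
vertex 1.603 2.123 -3.277
endloop
endfacet
facet normal 0.918 -0.275 -0.284
outer loop
vertex 1.603 2.123 -3.277
vertex 1.691 0.719 -1.632
vertex 1.223 0.627 -3.055
endloop
endfacet
facet normal 0.918 -0.275 -0.284
outer loop
vertex 2.071 2.216 -1.855
vertex 1.691 0.719 -1.632
vertex 1.603 2.123 -3.277
endloop
endfacet
facet normal 0.784 0.074 -0.616
outer loop
vertex 3.563 -2.978 1.735
vertex 3.135 -3.03 1.184
vertex 3.286 -2.401 1.452
endloop
endfacet
facet normal 0.245 0.519 0.819
outer loop
vertex 3.563 -2.978 1.735
vertex 3.286 -2.401 1.452
vertex 1.465 -3.19 2.496
endloop
endfacet
facet normal 0.783 0.075 -0.617
outer loop
vertex 3.286 -2.401 1.452
vertex 3.135 -3.03 1.184
vertex 2.857 -2.453 0.901
endloop
endfacet
facet normal -0.315 0.936 0.157
outer loop
vertex 3.286 -2.401 1.452
vertex 2.857 -2.453 0.901
vertex 1.465 -3.19 2.496
endloop
endfacet
facet normal 0.784 0.076 -0.616
outer loop
vertex 2.857 -2.453 0.901
vertex 3.135 -3.03 1.184
vertex 2.707 -3.082 0.633
endloop
endfacet
facet normal -0.775 0.395 -0.494
outer loop
vertex 2.857 -2.453 0.901
vertex 2.707 -3.082 0.633
vertex 1.465 -3.19 2.496
endloop
endfacet
facet normal 0.784 0.076 -0.616
outer loop
vertex 2.707 -3.082 0.633
vertex 3.135 -3.03 1.184
vertex 2.985 -3.659 0.916
endloop
endfacet
facet normal -0.674 -0.561 -0.482
outer loop
vertex 2.707 -3.082 0.633
vertex 2.985 -3.659 0.916
vertex 1.465 -3.19 2.496
endloop
endfacet
facet normal 0.784 0.076 -0.616
outer loop
vertex 2.985 -3.659 0.916
vertex 3.135 -3.03 1.184
vertex 3.413 -3.607 1.467
endloop
endfacet
facet normal -0.114 -0.977 0.181
outer loop
vertex 2.985 -3.659 0.916
vertex 3.413 -3.607 1.467
vertex 1.465 -3.19 2.496
endloop
endfacet
facet normal 0.784 0.076 -0.616
outer loop
vertex 3.413 -3.607 1.467
vertex 3.135 -3.03 1.184
vertex 3.563 -2.978 1.735
endloop
endfacet
facet normal 0.345 -0.436 0.831
outer loop
vertex 3.413 -3.607 1.467
vertex 3.563 -2.978 1.735
vertex 1.465 -3.19 2.496
endloop
endfacet
facet normal -0.013 0.182 -0.983
outer loop
vertex 4.179 -2.124 -3.48
vertex 3.312 -1.855 -3.419
vertex 4.12 -1.442 -3.353
endloop
endfacet
facet normal 0.836 -0.030 0.548
outer loop
vertex 4.179 -2.124 -3.48
vertex 4.12 -1.442 -3.353
vertex 3.328 -2.085 -2.181
endloop
endfacet
facet normal -0.013 0.183 -0.983
outer loop
vertex 4.12 -1.442 -3.353
vertex 3.312 -1.855 -3.419
vertex 3.588 -1.002 -3.264
endloop
endfacet
facet normal 0.544 0.525 0.655
outer loop
vertex 4.12 -1.442 -3.353
vertex 3.588 -1.002 -3.264
vertex 3.328 -2.085 -2.181
endloop
endfacet
facet normal -0.013 0.183 -0.983
outer loop
vertex 3.588 -1.002 -3.264
vertex 3.312 -1.855 -3.419
vertex 2.894 -1.061 -3.266
endloop
endfacet
facet normal -0.063 0.713 0.698
outer loop
vertex 3.588 -1.002 -3.264
vertex 2.894 -1.061 -3.266
vertex 3.328 -2.085 -2.181
endloop
endfacet
facet normal -0.012 0.183 -0.983
outer loop
vertex 2.894 -1.061 -3.266
vertex 3.312 -1.855 -3.419
vertex 2.445 -1.586 -3.358
endloop
endfacet
facet normal -0.629 0.424 0.652
outer loop
vertex 2.894 -1.061 -3.266
vertex 2.445 -1.586 -3.358
vertex 3.328 -2.085 -2.181
endloop
endfacet
facet normal -0.012 0.183 -0.983
outer loop
vertex 2.445 -1.586 -3.358
vertex 3.312 -1.855 -3.419
vertex 2.504 -2.268 -3.486
endloop
endfacet
facet normal -0.822 -0.173 0.543
outer loop
vertex 2.445 -1.586 -3.358
vertex 2.504 -2.268 -3.486
vertex 3.328 -2.085 -2.181
endloop
endfacet
facet normal -0.012 0.184 -0.983
outer loop
vertex 2.504 -2.268 -3.486
vertex 3.312 -1.855 -3.419
vertex 3.037 -2.708 -3.575
endloop
endfacet
facet normal -0.529 -0.728 0.436
outer loop
vertex 2.504 -2.268 -3.486
vertex 3.037 -2.708 -3.575
vertex 3.328 -2.085 -2.181
endloop
endfacet
facet normal -0.012 0.184 -0.983
outer loop
vertex 3.037 -2.708 -3.575
vertex 3.312 -1.855 -3.419
vertex 3.73 -2.648 -3.572
endloop
endfacet
facet normal 0.078 -0.916 0.393
outer loop
vertex 3.037 -2.708 -3.575
vertex 3.73 -2.648 -3.572
vertex 3.328 -2.085 -2.181
endloop
endfacet
facet normal -0.012 0.183 -0.983
outer loop
vertex 3.73 -2.648 -3.572
vertex 3.312 -1.855 -3.419
vertex 4.179 -2.124 -3.48
endloop
endfacet
facet normal 0.642 -0.628 0.440
outer loop
vertex 3.73 -2.648 -3.572
vertex 4.179 -2.124 -3.48
vertex 3.328 -2.085 -2.181
endloop
endfacet

endsolid


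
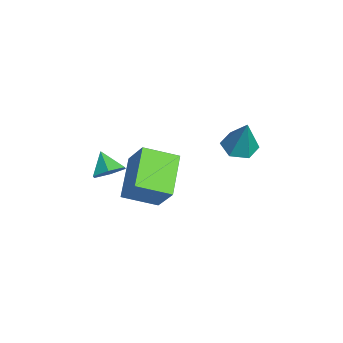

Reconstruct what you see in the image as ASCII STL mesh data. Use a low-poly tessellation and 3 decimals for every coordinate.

solid 
facet normal 0.671 0.289 -0.683
outer loop
vertex 0.493 -3.194 2.39
vertex -0.038 -3.138 1.892
vertex 0.136 -2.563 2.306
endloop
endfacet
facet normal 0.131 0.203 0.970
outer loop
vertex 0.493 -3.194 2.39
vertex 0.136 -2.563 2.306
vertex -0.742 -3.442 2.608
endloop
endfacet
facet normal 0.672 0.288 -0.682
outer loop
vertex 0.136 -2.563 2.306
vertex -0.038 -3.138 1.892
vertex -0.395 -2.507 1.807
endloop
endfacet
facet normal -0.471 0.668 0.576
outer loop
vertex 0.136 -2.563 2.306
vertex -0.395 -2.507 1.807
vertex -0.742 -3.442 2.608
endloop
endfacet
facet normal 0.672 0.288 -0.682
outer loop
vertex -0.395 -2.507 1.807
vertex -0.038 -3.138 1.892
vertex -0.568 -3.083 1.393
endloop
endfacet
facet normal -0.948 0.315 -0.043
outer loop
vertex -0.395 -2.507 1.807
vertex -0.568 -3.083 1.393
vertex -0.742 -3.442 2.608
endloop
endfacet
facet normal 0.672 0.289 -0.682
outer loop
vertex -0.568 -3.083 1.393
vertex -0.038 -3.138 1.892
vertex -0.211 -3.714 1.477
endloop
endfacet
facet normal -0.823 -0.501 -0.266
outer loop
vertex -0.568 -3.083 1.393
vertex -0.211 -3.714 1.477
vertex -0.742 -3.442 2.608
endloop
endfacet
facet normal 0.671 0.290 -0.682
outer loop
vertex -0.211 -3.714 1.477
vertex -0.038 -3.138 1.892
vertex 0.32 -3.769 1.976
endloop
endfacet
facet normal -0.221 -0.967 0.129
outer loop
vertex -0.211 -3.714 1.477
vertex 0.32 -3.769 1.976
vertex -0.742 -3.442 2.608
endloop
endfacet
facet normal 0.671 0.290 -0.683
outer loop
vertex 0.32 -3.769 1.976
vertex -0.038 -3.138 1.892
vertex 0.493 -3.194 2.39
endloop
endfacet
facet normal 0.255 -0.614 0.747
outer loop
vertex 0.32 -3.769 1.976
vertex 0.493 -3.194 2.39
vertex -0.742 -3.442 2.608
endloop
endfacet
facet normal -0.529 -0.309 -0.790
outer loop
vertex -2.042 -2.668 -1.171
vertex -3.764 -2.262 -0.176
vertex -2.031 -1.18 -1.76
endloop
endfacet
facet normal 0.848 -0.200 -0.490
outer loop
vertex -1.136 -0.658 -0.424
vertex -2.042 -2.668 -1.171
vertex -2.031 -1.18 -1.76
endloop
endfacet
facet normal -0.530 -0.308 -0.790
outer loop
vertex -2.031 -1.18 -1.76
vertex -3.764 -2.262 -0.176
vertex -3.753 -0.774 -0.764
endloop
endfacet
facet normal 0.007 0.930 -0.368
outer loop
vertex -3.753 -0.774 -0.764
vertex -1.136 -0.658 -0.424
vertex -2.031 -1.18 -1.76
endloop
endfacet
facet normal -0.007 -0.930 0.368
outer loop
vertex -2.042 -2.668 -1.171
vertex -2.869 -1.74 1.16
vertex -3.764 -2.262 -0.176
endloop
endfacet
facet normal 0.848 -0.200 -0.490
outer loop
vertex -1.147 -2.146 0.164
vertex -2.042 -2.668 -1.171
vertex -1.136 -0.658 -0.424
endloop
endfacet
facet normal -0.006 -0.930 0.368
outer loop
vertex -1.147 -2.146 0.164
vertex -2.869 -1.74 1.16
vertex -2.042 -2.668 -1.171
endloop
endfacet
facet normal -0.848 0.200 0.490
outer loop
vertex -3.764 -2.262 -0.176
vertex -2.869 -1.74 1.16
vertex -3.753 -0.774 -0.764
endloop
endfacet
facet normal 0.007 0.930 -0.368
outer loop
vertex -2.858 -0.252 0.571
vertex -1.136 -0.658 -0.424
vertex -3.753 -0.774 -0.764
endloop
endfacet
facet normal -0.848 0.200 0.490
outer loop
vertex -3.753 -0.774 -0.764
vertex -2.869 -1.74 1.16
vertex -2.858 -0.252 0.571
endloop
endfacet
facet normal 0.529 0.308 0.790
outer loop
vertex -2.858 -0.252 0.571
vertex -1.147 -2.146 0.164
vertex -1.136 -0.658 -0.424
endloop
endfacet
facet normal 0.530 0.309 0.790
outer loop
vertex -2.869 -1.74 1.16
vertex -1.147 -2.146 0.164
vertex -2.858 -0.252 0.571
endloop
endfacet
facet normal -0.346 -0.125 -0.930
outer loop
vertex -1.29 1.538 1.653
vertex -1.897 2.0 1.817
vertex -1.239 2.307 1.531
endloop
endfacet
facet normal 0.998 -0.063 0.020
outer loop
vertex -1.29 1.538 1.653
vertex -1.239 2.307 1.531
vertex -1.283 2.22 3.463
endloop
endfacet
facet normal -0.346 -0.124 -0.930
outer loop
vertex -1.239 2.307 1.531
vertex -1.897 2.0 1.817
vertex -1.845 2.769 1.695
endloop
endfacet
facet normal 0.614 0.788 0.049
outer loop
vertex -1.239 2.307 1.531
vertex -1.845 2.769 1.695
vertex -1.283 2.22 3.463
endloop
endfacet
facet normal -0.346 -0.124 -0.930
outer loop
vertex -1.845 2.769 1.695
vertex -1.897 2.0 1.817
vertex -2.503 2.462 1.981
endloop
endfacet
facet normal -0.261 0.895 0.361
outer loop
vertex -1.845 2.769 1.695
vertex -2.503 2.462 1.981
vertex -1.283 2.22 3.463
endloop
endfacet
facet normal -0.347 -0.125 -0.930
outer loop
vertex -2.503 2.462 1.981
vertex -1.897 2.0 1.817
vertex -2.554 1.693 2.103
endloop
endfacet
facet normal -0.751 0.152 0.643
outer loop
vertex -2.503 2.462 1.981
vertex -2.554 1.693 2.103
vertex -1.283 2.22 3.463
endloop
endfacet
facet normal -0.347 -0.125 -0.930
outer loop
vertex -2.554 1.693 2.103
vertex -1.897 2.0 1.817
vertex -1.948 1.231 1.939
endloop
endfacet
facet normal -0.367 -0.699 0.614
outer loop
vertex -2.554 1.693 2.103
vertex -1.948 1.231 1.939
vertex -1.283 2.22 3.463
endloop
endfacet
facet normal -0.346 -0.125 -0.930
outer loop
vertex -1.948 1.231 1.939
vertex -1.897 2.0 1.817
vertex -1.29 1.538 1.653
endloop
endfacet
facet normal 0.508 -0.807 0.302
outer loop
vertex -1.948 1.231 1.939
vertex -1.29 1.538 1.653
vertex -1.283 2.22 3.463
endloop
endfacet

endsolid


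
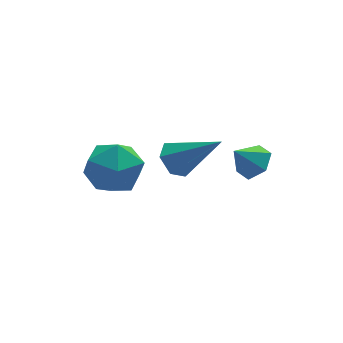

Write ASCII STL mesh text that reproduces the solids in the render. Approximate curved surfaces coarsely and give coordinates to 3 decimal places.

solid 
facet normal -0.807 0.523 0.275
outer loop
vertex -2.933 1.096 -3.686
vertex -2.896 0.583 -2.603
vertex -2.302 1.604 -2.803
endloop
endfacet
facet normal -0.422 0.883 -0.207
outer loop
vertex -2.933 1.096 -3.686
vertex -2.302 1.604 -2.803
vertex -1.852 1.559 -3.913
endloop
endfacet
facet normal -0.372 0.480 -0.794
outer loop
vertex -2.933 1.096 -3.686
vertex -1.852 1.559 -3.913
vertex -2.168 0.51 -4.399
endloop
endfacet
facet normal -0.727 -0.128 -0.675
outer loop
vertex -2.933 1.096 -3.686
vertex -2.168 0.51 -4.399
vertex -2.814 -0.093 -3.589
endloop
endfacet
facet normal -0.995 -0.101 -0.014
outer loop
vertex -2.933 1.096 -3.686
vertex -2.814 -0.093 -3.589
vertex -2.896 0.583 -2.603
endloop
endfacet
facet normal 0.236 0.970 0.056
outer loop
vertex -1.852 1.559 -3.913
vertex -2.302 1.604 -2.803
vertex -1.146 1.333 -2.971
endloop
endfacet
facet normal -0.387 0.389 0.836
outer loop
vertex -2.302 1.604 -2.803
vertex -2.896 0.583 -2.603
vertex -1.792 0.73 -2.161
endloop
endfacet
facet normal -0.691 -0.622 0.369
outer loop
vertex -2.896 0.583 -2.603
vertex -2.814 -0.093 -3.589
vertex -2.108 -0.319 -2.647
endloop
endfacet
facet normal -0.258 -0.665 -0.701
outer loop
vertex -2.814 -0.093 -3.589
vertex -2.168 0.51 -4.399
vertex -1.658 -0.364 -3.757
endloop
endfacet
facet normal 0.315 0.319 -0.894
outer loop
vertex -2.168 0.51 -4.399
vertex -1.852 1.559 -3.913
vertex -1.064 0.657 -3.957
endloop
endfacet
facet normal 0.727 0.128 0.675
outer loop
vertex -1.027 0.144 -2.874
vertex -1.146 1.333 -2.971
vertex -1.792 0.73 -2.161
endloop
endfacet
facet normal 0.372 -0.480 0.794
outer loop
vertex -1.027 0.144 -2.874
vertex -1.792 0.73 -2.161
vertex -2.108 -0.319 -2.647
endloop
endfacet
facet normal 0.422 -0.883 0.207
outer loop
vertex -1.027 0.144 -2.874
vertex -2.108 -0.319 -2.647
vertex -1.658 -0.364 -3.757
endloop
endfacet
facet normal 0.807 -0.523 -0.275
outer loop
vertex -1.027 0.144 -2.874
vertex -1.658 -0.364 -3.757
vertex -1.064 0.657 -3.957
endloop
endfacet
facet normal 0.995 0.101 0.014
outer loop
vertex -1.027 0.144 -2.874
vertex -1.064 0.657 -3.957
vertex -1.146 1.333 -2.971
endloop
endfacet
facet normal 0.258 0.665 0.701
outer loop
vertex -1.792 0.73 -2.161
vertex -1.146 1.333 -2.971
vertex -2.302 1.604 -2.803
endloop
endfacet
facet normal -0.315 -0.319 0.894
outer loop
vertex -2.108 -0.319 -2.647
vertex -1.792 0.73 -2.161
vertex -2.896 0.583 -2.603
endloop
endfacet
facet normal -0.236 -0.970 -0.056
outer loop
vertex -1.658 -0.364 -3.757
vertex -2.108 -0.319 -2.647
vertex -2.814 -0.093 -3.589
endloop
endfacet
facet normal 0.387 -0.389 -0.836
outer loop
vertex -1.064 0.657 -3.957
vertex -1.658 -0.364 -3.757
vertex -2.168 0.51 -4.399
endloop
endfacet
facet normal 0.691 0.622 -0.369
outer loop
vertex -1.146 1.333 -2.971
vertex -1.064 0.657 -3.957
vertex -1.852 1.559 -3.913
endloop
endfacet
facet normal -0.624 0.436 -0.648
outer loop
vertex 0.839 0.886 -4.007
vertex 0.237 0.717 -3.541
vertex 0.619 1.391 -3.455
endloop
endfacet
facet normal 0.880 0.468 -0.078
outer loop
vertex 0.839 0.886 -4.007
vertex 0.619 1.391 -3.455
vertex 1.603 -0.237 -2.119
endloop
endfacet
facet normal -0.624 0.436 -0.649
outer loop
vertex 0.619 1.391 -3.455
vertex 0.237 0.717 -3.541
vertex 0.017 1.223 -2.989
endloop
endfacet
facet normal 0.299 0.707 0.641
outer loop
vertex 0.619 1.391 -3.455
vertex 0.017 1.223 -2.989
vertex 1.603 -0.237 -2.119
endloop
endfacet
facet normal -0.624 0.436 -0.648
outer loop
vertex 0.017 1.223 -2.989
vertex 0.237 0.717 -3.541
vertex -0.365 0.548 -3.075
endloop
endfacet
facet normal -0.399 0.110 0.911
outer loop
vertex 0.017 1.223 -2.989
vertex -0.365 0.548 -3.075
vertex 1.603 -0.237 -2.119
endloop
endfacet
facet normal -0.624 0.435 -0.649
outer loop
vertex -0.365 0.548 -3.075
vertex 0.237 0.717 -3.541
vertex -0.145 0.042 -3.626
endloop
endfacet
facet normal -0.513 -0.725 0.461
outer loop
vertex -0.365 0.548 -3.075
vertex -0.145 0.042 -3.626
vertex 1.603 -0.237 -2.119
endloop
endfacet
facet normal -0.624 0.435 -0.649
outer loop
vertex -0.145 0.042 -3.626
vertex 0.237 0.717 -3.541
vertex 0.457 0.211 -4.092
endloop
endfacet
facet normal 0.070 -0.963 -0.259
outer loop
vertex -0.145 0.042 -3.626
vertex 0.457 0.211 -4.092
vertex 1.603 -0.237 -2.119
endloop
endfacet
facet normal -0.624 0.435 -0.649
outer loop
vertex 0.457 0.211 -4.092
vertex 0.237 0.717 -3.541
vertex 0.839 0.886 -4.007
endloop
endfacet
facet normal 0.766 -0.367 -0.528
outer loop
vertex 0.457 0.211 -4.092
vertex 0.839 0.886 -4.007
vertex 1.603 -0.237 -2.119
endloop
endfacet
facet normal 0.669 0.009 -0.744
outer loop
vertex 2.579 -1.256 -1.733
vertex 2.195 -1.795 -2.085
vertex 2.037 -1.074 -2.218
endloop
endfacet
facet normal -0.192 0.829 0.526
outer loop
vertex 2.579 -1.256 -1.733
vertex 2.037 -1.074 -2.218
vertex 1.465 -1.805 -1.275
endloop
endfacet
facet normal 0.669 0.010 -0.743
outer loop
vertex 2.037 -1.074 -2.218
vertex 2.195 -1.795 -2.085
vertex 1.653 -1.613 -2.571
endloop
endfacet
facet normal -0.805 0.593 -0.029
outer loop
vertex 2.037 -1.074 -2.218
vertex 1.653 -1.613 -2.571
vertex 1.465 -1.805 -1.275
endloop
endfacet
facet normal 0.669 0.008 -0.743
outer loop
vertex 1.653 -1.613 -2.571
vertex 2.195 -1.795 -2.085
vertex 1.81 -2.334 -2.437
endloop
endfacet
facet normal -0.955 -0.240 -0.174
outer loop
vertex 1.653 -1.613 -2.571
vertex 1.81 -2.334 -2.437
vertex 1.465 -1.805 -1.275
endloop
endfacet
facet normal 0.668 0.008 -0.744
outer loop
vertex 1.81 -2.334 -2.437
vertex 2.195 -1.795 -2.085
vertex 2.352 -2.517 -1.952
endloop
endfacet
facet normal -0.493 -0.838 0.235
outer loop
vertex 1.81 -2.334 -2.437
vertex 2.352 -2.517 -1.952
vertex 1.465 -1.805 -1.275
endloop
endfacet
facet normal 0.670 0.009 -0.742
outer loop
vertex 2.352 -2.517 -1.952
vertex 2.195 -1.795 -2.085
vertex 2.736 -1.978 -1.599
endloop
endfacet
facet normal 0.119 -0.602 0.789
outer loop
vertex 2.352 -2.517 -1.952
vertex 2.736 -1.978 -1.599
vertex 1.465 -1.805 -1.275
endloop
endfacet
facet normal 0.670 0.008 -0.743
outer loop
vertex 2.736 -1.978 -1.599
vertex 2.195 -1.795 -2.085
vertex 2.579 -1.256 -1.733
endloop
endfacet
facet normal 0.270 0.232 0.935
outer loop
vertex 2.736 -1.978 -1.599
vertex 2.579 -1.256 -1.733
vertex 1.465 -1.805 -1.275
endloop
endfacet

endsolid


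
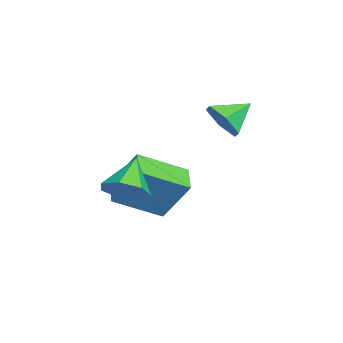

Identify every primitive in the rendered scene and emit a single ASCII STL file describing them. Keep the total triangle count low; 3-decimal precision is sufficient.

solid 
facet normal 0.687 -0.265 -0.677
outer loop
vertex 3.729 -1.209 -0.543
vertex 3.112 -1.753 -0.956
vertex 3.294 -0.866 -1.118
endloop
endfacet
facet normal 0.114 0.889 0.444
outer loop
vertex 3.729 -1.209 -0.543
vertex 3.294 -0.866 -1.118
vertex 2.008 -1.327 0.136
endloop
endfacet
facet normal 0.686 -0.265 -0.678
outer loop
vertex 3.294 -0.866 -1.118
vertex 3.112 -1.753 -0.956
vertex 2.722 -1.19 -1.57
endloop
endfacet
facet normal -0.425 0.899 -0.106
outer loop
vertex 3.294 -0.866 -1.118
vertex 2.722 -1.19 -1.57
vertex 2.008 -1.327 0.136
endloop
endfacet
facet normal 0.686 -0.264 -0.678
outer loop
vertex 2.722 -1.19 -1.57
vertex 3.112 -1.753 -0.956
vertex 2.444 -1.938 -1.56
endloop
endfacet
facet normal -0.882 0.323 -0.343
outer loop
vertex 2.722 -1.19 -1.57
vertex 2.444 -1.938 -1.56
vertex 2.008 -1.327 0.136
endloop
endfacet
facet normal 0.686 -0.264 -0.678
outer loop
vertex 2.444 -1.938 -1.56
vertex 3.112 -1.753 -0.956
vertex 2.669 -2.547 -1.095
endloop
endfacet
facet normal -0.910 -0.404 -0.089
outer loop
vertex 2.444 -1.938 -1.56
vertex 2.669 -2.547 -1.095
vertex 2.008 -1.327 0.136
endloop
endfacet
facet normal 0.686 -0.264 -0.678
outer loop
vertex 2.669 -2.547 -1.095
vertex 3.112 -1.753 -0.956
vertex 3.228 -2.558 -0.525
endloop
endfacet
facet normal -0.490 -0.736 0.467
outer loop
vertex 2.669 -2.547 -1.095
vertex 3.228 -2.558 -0.525
vertex 2.008 -1.327 0.136
endloop
endfacet
facet normal 0.686 -0.264 -0.678
outer loop
vertex 3.228 -2.558 -0.525
vertex 3.112 -1.753 -0.956
vertex 3.7 -1.962 -0.279
endloop
endfacet
facet normal 0.063 -0.423 0.904
outer loop
vertex 3.228 -2.558 -0.525
vertex 3.7 -1.962 -0.279
vertex 2.008 -1.327 0.136
endloop
endfacet
facet normal 0.686 -0.264 -0.678
outer loop
vertex 3.7 -1.962 -0.279
vertex 3.112 -1.753 -0.956
vertex 3.729 -1.209 -0.543
endloop
endfacet
facet normal 0.332 0.301 0.894
outer loop
vertex 3.7 -1.962 -0.279
vertex 3.729 -1.209 -0.543
vertex 2.008 -1.327 0.136
endloop
endfacet
facet normal -0.952 -0.015 0.306
outer loop
vertex 0.202 -1.257 -0.46
vertex -0.136 0.568 -1.421
vertex -0.305 -2.207 -2.086
endloop
endfacet
facet normal 0.162 -0.873 0.460
outer loop
vertex 0.856 -2.188 -2.459
vertex 0.202 -1.257 -0.46
vertex -0.305 -2.207 -2.086
endloop
endfacet
facet normal -0.952 -0.015 0.306
outer loop
vertex -0.305 -2.207 -2.086
vertex -0.136 0.568 -1.421
vertex -0.643 -0.382 -3.047
endloop
endfacet
facet normal -0.260 -0.487 -0.834
outer loop
vertex -0.643 -0.382 -3.047
vertex 0.856 -2.188 -2.459
vertex -0.305 -2.207 -2.086
endloop
endfacet
facet normal 0.260 0.487 0.834
outer loop
vertex 0.202 -1.257 -0.46
vertex 1.025 0.587 -1.794
vertex -0.136 0.568 -1.421
endloop
endfacet
facet normal 0.162 -0.873 0.460
outer loop
vertex 1.363 -1.238 -0.833
vertex 0.202 -1.257 -0.46
vertex 0.856 -2.188 -2.459
endloop
endfacet
facet normal 0.260 0.487 0.834
outer loop
vertex 1.363 -1.238 -0.833
vertex 1.025 0.587 -1.794
vertex 0.202 -1.257 -0.46
endloop
endfacet
facet normal -0.162 0.873 -0.460
outer loop
vertex -0.136 0.568 -1.421
vertex 1.025 0.587 -1.794
vertex -0.643 -0.382 -3.047
endloop
endfacet
facet normal -0.260 -0.487 -0.834
outer loop
vertex 0.518 -0.363 -3.42
vertex 0.856 -2.188 -2.459
vertex -0.643 -0.382 -3.047
endloop
endfacet
facet normal -0.162 0.873 -0.460
outer loop
vertex -0.643 -0.382 -3.047
vertex 1.025 0.587 -1.794
vertex 0.518 -0.363 -3.42
endloop
endfacet
facet normal 0.952 0.015 -0.306
outer loop
vertex 0.518 -0.363 -3.42
vertex 1.363 -1.238 -0.833
vertex 0.856 -2.188 -2.459
endloop
endfacet
facet normal 0.952 0.015 -0.306
outer loop
vertex 1.025 0.587 -1.794
vertex 1.363 -1.238 -0.833
vertex 0.518 -0.363 -3.42
endloop
endfacet
facet normal 0.364 -0.785 -0.501
outer loop
vertex 2.244 1.687 2.052
vertex 1.477 1.63 1.584
vertex 2.154 2.139 1.279
endloop
endfacet
facet normal 0.606 0.715 0.348
outer loop
vertex 2.244 1.687 2.052
vertex 2.154 2.139 1.279
vertex 1.003 2.65 2.236
endloop
endfacet
facet normal 0.364 -0.785 -0.501
outer loop
vertex 2.154 2.139 1.279
vertex 1.477 1.63 1.584
vertex 1.387 2.082 0.811
endloop
endfacet
facet normal 0.135 0.932 -0.335
outer loop
vertex 2.154 2.139 1.279
vertex 1.387 2.082 0.811
vertex 1.003 2.65 2.236
endloop
endfacet
facet normal 0.364 -0.785 -0.501
outer loop
vertex 1.387 2.082 0.811
vertex 1.477 1.63 1.584
vertex 0.71 1.573 1.116
endloop
endfacet
facet normal -0.658 0.621 -0.425
outer loop
vertex 1.387 2.082 0.811
vertex 0.71 1.573 1.116
vertex 1.003 2.65 2.236
endloop
endfacet
facet normal 0.364 -0.785 -0.501
outer loop
vertex 0.71 1.573 1.116
vertex 1.477 1.63 1.584
vertex 0.8 1.121 1.889
endloop
endfacet
facet normal -0.981 0.092 0.168
outer loop
vertex 0.71 1.573 1.116
vertex 0.8 1.121 1.889
vertex 1.003 2.65 2.236
endloop
endfacet
facet normal 0.364 -0.785 -0.501
outer loop
vertex 0.8 1.121 1.889
vertex 1.477 1.63 1.584
vertex 1.567 1.178 2.357
endloop
endfacet
facet normal -0.510 -0.125 0.851
outer loop
vertex 0.8 1.121 1.889
vertex 1.567 1.178 2.357
vertex 1.003 2.65 2.236
endloop
endfacet
facet normal 0.364 -0.785 -0.501
outer loop
vertex 1.567 1.178 2.357
vertex 1.477 1.63 1.584
vertex 2.244 1.687 2.052
endloop
endfacet
facet normal 0.284 0.186 0.941
outer loop
vertex 1.567 1.178 2.357
vertex 2.244 1.687 2.052
vertex 1.003 2.65 2.236
endloop
endfacet

endsolid


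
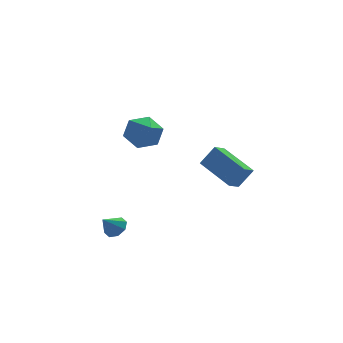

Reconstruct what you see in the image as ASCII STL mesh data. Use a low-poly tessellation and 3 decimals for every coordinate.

solid 
facet normal -0.002 0.854 -0.521
outer loop
vertex 0.167 -1.689 0.657
vertex -0.422 -1.282 1.326
vertex 0.55 -1.218 1.427
endloop
endfacet
facet normal 0.849 -0.518 -0.106
outer loop
vertex 0.167 -1.689 0.657
vertex 0.55 -1.218 1.427
vertex -0.418 -2.998 2.374
endloop
endfacet
facet normal -0.002 0.854 -0.521
outer loop
vertex 0.55 -1.218 1.427
vertex -0.422 -1.282 1.326
vertex -0.039 -0.811 2.096
endloop
endfacet
facet normal 0.737 -0.042 0.674
outer loop
vertex 0.55 -1.218 1.427
vertex -0.039 -0.811 2.096
vertex -0.418 -2.998 2.374
endloop
endfacet
facet normal -0.002 0.854 -0.521
outer loop
vertex -0.039 -0.811 2.096
vertex -0.422 -1.282 1.326
vertex -1.012 -0.875 1.995
endloop
endfacet
facet normal -0.112 0.144 0.983
outer loop
vertex -0.039 -0.811 2.096
vertex -1.012 -0.875 1.995
vertex -0.418 -2.998 2.374
endloop
endfacet
facet normal -0.003 0.853 -0.521
outer loop
vertex -1.012 -0.875 1.995
vertex -0.422 -1.282 1.326
vertex -1.395 -1.346 1.226
endloop
endfacet
facet normal -0.847 -0.146 0.511
outer loop
vertex -1.012 -0.875 1.995
vertex -1.395 -1.346 1.226
vertex -0.418 -2.998 2.374
endloop
endfacet
facet normal -0.003 0.853 -0.521
outer loop
vertex -1.395 -1.346 1.226
vertex -0.422 -1.282 1.326
vertex -0.805 -1.753 0.557
endloop
endfacet
facet normal -0.735 -0.622 -0.270
outer loop
vertex -1.395 -1.346 1.226
vertex -0.805 -1.753 0.557
vertex -0.418 -2.998 2.374
endloop
endfacet
facet normal -0.003 0.853 -0.521
outer loop
vertex -0.805 -1.753 0.557
vertex -0.422 -1.282 1.326
vertex 0.167 -1.689 0.657
endloop
endfacet
facet normal 0.113 -0.808 -0.578
outer loop
vertex -0.805 -1.753 0.557
vertex 0.167 -1.689 0.657
vertex -0.418 -2.998 2.374
endloop
endfacet
facet normal -0.693 -0.568 0.444
outer loop
vertex 4.273 -1.95 -1.308
vertex 3.294 -0.158 -0.546
vertex 3.563 -1.896 -2.348
endloop
endfacet
facet normal 0.450 -0.822 -0.350
outer loop
vertex 4.166 -1.402 -2.734
vertex 4.273 -1.95 -1.308
vertex 3.563 -1.896 -2.348
endloop
endfacet
facet normal -0.693 -0.568 0.444
outer loop
vertex 3.563 -1.896 -2.348
vertex 3.294 -0.158 -0.546
vertex 2.584 -0.104 -1.585
endloop
endfacet
facet normal -0.564 0.043 -0.825
outer loop
vertex 2.584 -0.104 -1.585
vertex 4.166 -1.402 -2.734
vertex 3.563 -1.896 -2.348
endloop
endfacet
facet normal 0.563 -0.043 0.825
outer loop
vertex 4.273 -1.95 -1.308
vertex 3.897 0.336 -0.932
vertex 3.294 -0.158 -0.546
endloop
endfacet
facet normal 0.449 -0.822 -0.350
outer loop
vertex 4.876 -1.456 -1.695
vertex 4.273 -1.95 -1.308
vertex 4.166 -1.402 -2.734
endloop
endfacet
facet normal 0.564 -0.043 0.825
outer loop
vertex 4.876 -1.456 -1.695
vertex 3.897 0.336 -0.932
vertex 4.273 -1.95 -1.308
endloop
endfacet
facet normal -0.449 0.822 0.350
outer loop
vertex 3.294 -0.158 -0.546
vertex 3.897 0.336 -0.932
vertex 2.584 -0.104 -1.585
endloop
endfacet
facet normal -0.564 0.042 -0.825
outer loop
vertex 3.187 0.39 -1.972
vertex 4.166 -1.402 -2.734
vertex 2.584 -0.104 -1.585
endloop
endfacet
facet normal -0.449 0.822 0.349
outer loop
vertex 2.584 -0.104 -1.585
vertex 3.897 0.336 -0.932
vertex 3.187 0.39 -1.972
endloop
endfacet
facet normal 0.693 0.568 -0.444
outer loop
vertex 3.187 0.39 -1.972
vertex 4.876 -1.456 -1.695
vertex 4.166 -1.402 -2.734
endloop
endfacet
facet normal 0.693 0.568 -0.444
outer loop
vertex 3.897 0.336 -0.932
vertex 4.876 -1.456 -1.695
vertex 3.187 0.39 -1.972
endloop
endfacet
facet normal 0.635 0.292 -0.715
outer loop
vertex -1.789 -3.998 -3.074
vertex -2.283 -3.839 -3.448
vertex -1.931 -3.533 -3.01
endloop
endfacet
facet normal 0.305 -0.038 0.952
outer loop
vertex -1.789 -3.998 -3.074
vertex -1.931 -3.533 -3.01
vertex -2.937 -4.141 -2.712
endloop
endfacet
facet normal 0.636 0.292 -0.715
outer loop
vertex -1.931 -3.533 -3.01
vertex -2.283 -3.839 -3.448
vertex -2.279 -3.248 -3.203
endloop
endfacet
facet normal -0.056 0.512 0.857
outer loop
vertex -1.931 -3.533 -3.01
vertex -2.279 -3.248 -3.203
vertex -2.937 -4.141 -2.712
endloop
endfacet
facet normal 0.634 0.292 -0.716
outer loop
vertex -2.279 -3.248 -3.203
vertex -2.283 -3.839 -3.448
vertex -2.63 -3.309 -3.539
endloop
endfacet
facet normal -0.567 0.676 0.470
outer loop
vertex -2.279 -3.248 -3.203
vertex -2.63 -3.309 -3.539
vertex -2.937 -4.141 -2.712
endloop
endfacet
facet normal 0.634 0.292 -0.716
outer loop
vertex -2.63 -3.309 -3.539
vertex -2.283 -3.839 -3.448
vertex -2.778 -3.681 -3.822
endloop
endfacet
facet normal -0.933 0.360 0.015
outer loop
vertex -2.63 -3.309 -3.539
vertex -2.778 -3.681 -3.822
vertex -2.937 -4.141 -2.712
endloop
endfacet
facet normal 0.634 0.293 -0.716
outer loop
vertex -2.778 -3.681 -3.822
vertex -2.283 -3.839 -3.448
vertex -2.636 -4.145 -3.886
endloop
endfacet
facet normal -0.937 -0.254 -0.239
outer loop
vertex -2.778 -3.681 -3.822
vertex -2.636 -4.145 -3.886
vertex -2.937 -4.141 -2.712
endloop
endfacet
facet normal 0.634 0.294 -0.716
outer loop
vertex -2.636 -4.145 -3.886
vertex -2.283 -3.839 -3.448
vertex -2.287 -4.43 -3.694
endloop
endfacet
facet normal -0.577 -0.804 -0.145
outer loop
vertex -2.636 -4.145 -3.886
vertex -2.287 -4.43 -3.694
vertex -2.937 -4.141 -2.712
endloop
endfacet
facet normal 0.635 0.293 -0.715
outer loop
vertex -2.287 -4.43 -3.694
vertex -2.283 -3.839 -3.448
vertex -1.936 -4.369 -3.357
endloop
endfacet
facet normal -0.064 -0.968 0.242
outer loop
vertex -2.287 -4.43 -3.694
vertex -1.936 -4.369 -3.357
vertex -2.937 -4.141 -2.712
endloop
endfacet
facet normal 0.635 0.293 -0.714
outer loop
vertex -1.936 -4.369 -3.357
vertex -2.283 -3.839 -3.448
vertex -1.789 -3.998 -3.074
endloop
endfacet
facet normal 0.301 -0.651 0.697
outer loop
vertex -1.936 -4.369 -3.357
vertex -1.789 -3.998 -3.074
vertex -2.937 -4.141 -2.712
endloop
endfacet

endsolid


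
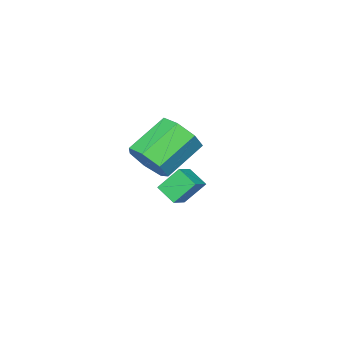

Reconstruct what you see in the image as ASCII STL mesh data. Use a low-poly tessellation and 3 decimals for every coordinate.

solid 
facet normal -0.868 -0.228 -0.442
outer loop
vertex 1.718 2.707 0.88
vertex 1.141 3.2 1.758
vertex 1.732 3.505 0.442
endloop
endfacet
facet normal 0.496 -0.424 -0.757
outer loop
vertex 2.479 3.7 0.822
vertex 1.718 2.707 0.88
vertex 1.732 3.505 0.442
endloop
endfacet
facet normal -0.868 -0.226 -0.442
outer loop
vertex 1.732 3.505 0.442
vertex 1.141 3.2 1.758
vertex 1.156 3.998 1.32
endloop
endfacet
facet normal 0.016 0.876 -0.481
outer loop
vertex 1.156 3.998 1.32
vertex 2.479 3.7 0.822
vertex 1.732 3.505 0.442
endloop
endfacet
facet normal -0.016 -0.876 0.481
outer loop
vertex 1.718 2.707 0.88
vertex 1.888 3.395 2.138
vertex 1.141 3.2 1.758
endloop
endfacet
facet normal 0.497 -0.425 -0.757
outer loop
vertex 2.464 2.902 1.26
vertex 1.718 2.707 0.88
vertex 2.479 3.7 0.822
endloop
endfacet
facet normal -0.016 -0.876 0.481
outer loop
vertex 2.464 2.902 1.26
vertex 1.888 3.395 2.138
vertex 1.718 2.707 0.88
endloop
endfacet
facet normal -0.496 0.425 0.757
outer loop
vertex 1.141 3.2 1.758
vertex 1.888 3.395 2.138
vertex 1.156 3.998 1.32
endloop
endfacet
facet normal 0.016 0.876 -0.481
outer loop
vertex 1.902 4.193 1.7
vertex 2.479 3.7 0.822
vertex 1.156 3.998 1.32
endloop
endfacet
facet normal -0.497 0.424 0.757
outer loop
vertex 1.156 3.998 1.32
vertex 1.888 3.395 2.138
vertex 1.902 4.193 1.7
endloop
endfacet
facet normal 0.867 0.227 0.443
outer loop
vertex 1.902 4.193 1.7
vertex 2.464 2.902 1.26
vertex 2.479 3.7 0.822
endloop
endfacet
facet normal 0.868 0.227 0.442
outer loop
vertex 1.888 3.395 2.138
vertex 2.464 2.902 1.26
vertex 1.902 4.193 1.7
endloop
endfacet
facet normal 0.834 -0.102 -0.542
outer loop
vertex -0.337 -0.647 0.447
vertex -0.895 -0.922 -0.361
vertex -0.599 0.013 -0.081
endloop
endfacet
facet normal 0.465 0.658 0.592
outer loop
vertex -0.337 -0.647 0.447
vertex -0.599 0.013 -0.081
vertex -2.007 -0.443 1.53
endloop
endfacet
facet normal 0.464 0.658 0.592
outer loop
vertex -2.007 -0.443 1.53
vertex -0.599 0.013 -0.081
vertex -2.268 0.217 1.001
endloop
endfacet
facet normal -0.835 0.103 0.541
outer loop
vertex -2.007 -0.443 1.53
vertex -2.268 0.217 1.001
vertex -2.565 -0.718 0.721
endloop
endfacet
facet normal 0.835 -0.102 -0.541
outer loop
vertex -0.599 0.013 -0.081
vertex -0.895 -0.922 -0.361
vertex -1.084 -0.031 -0.821
endloop
endfacet
facet normal 0.058 0.994 -0.097
outer loop
vertex -0.599 0.013 -0.081
vertex -1.084 -0.031 -0.821
vertex -2.268 0.217 1.001
endloop
endfacet
facet normal 0.058 0.994 -0.097
outer loop
vertex -2.268 0.217 1.001
vertex -1.084 -0.031 -0.821
vertex -2.753 0.173 0.262
endloop
endfacet
facet normal -0.834 0.103 0.541
outer loop
vertex -2.268 0.217 1.001
vertex -2.753 0.173 0.262
vertex -2.565 -0.718 0.721
endloop
endfacet
facet normal 0.834 -0.103 -0.542
outer loop
vertex -1.084 -0.031 -0.821
vertex -0.895 -0.922 -0.361
vertex -1.427 -0.746 -1.214
endloop
endfacet
facet normal -0.392 0.580 -0.714
outer loop
vertex -1.084 -0.031 -0.821
vertex -1.427 -0.746 -1.214
vertex -2.753 0.173 0.262
endloop
endfacet
facet normal -0.392 0.581 -0.714
outer loop
vertex -2.753 0.173 0.262
vertex -1.427 -0.746 -1.214
vertex -3.096 -0.542 -0.132
endloop
endfacet
facet normal -0.835 0.102 0.541
outer loop
vertex -2.753 0.173 0.262
vertex -3.096 -0.542 -0.132
vertex -2.565 -0.718 0.721
endloop
endfacet
facet normal 0.835 -0.102 -0.541
outer loop
vertex -1.427 -0.746 -1.214
vertex -0.895 -0.922 -0.361
vertex -1.369 -1.594 -0.965
endloop
endfacet
facet normal -0.547 -0.270 -0.793
outer loop
vertex -1.427 -0.746 -1.214
vertex -1.369 -1.594 -0.965
vertex -3.096 -0.542 -0.132
endloop
endfacet
facet normal -0.547 -0.270 -0.793
outer loop
vertex -3.096 -0.542 -0.132
vertex -1.369 -1.594 -0.965
vertex -3.039 -1.389 0.117
endloop
endfacet
facet normal -0.835 0.103 0.541
outer loop
vertex -3.096 -0.542 -0.132
vertex -3.039 -1.389 0.117
vertex -2.565 -0.718 0.721
endloop
endfacet
facet normal 0.835 -0.102 -0.541
outer loop
vertex -1.369 -1.594 -0.965
vertex -0.895 -0.922 -0.361
vertex -0.955 -1.936 -0.262
endloop
endfacet
facet normal -0.291 -0.917 -0.275
outer loop
vertex -1.369 -1.594 -0.965
vertex -0.955 -1.936 -0.262
vertex -3.039 -1.389 0.117
endloop
endfacet
facet normal -0.290 -0.917 -0.274
outer loop
vertex -3.039 -1.389 0.117
vertex -0.955 -1.936 -0.262
vertex -2.624 -1.731 0.821
endloop
endfacet
facet normal -0.834 0.102 0.541
outer loop
vertex -3.039 -1.389 0.117
vertex -2.624 -1.731 0.821
vertex -2.565 -0.718 0.721
endloop
endfacet
facet normal 0.835 -0.102 -0.541
outer loop
vertex -0.955 -1.936 -0.262
vertex -0.895 -0.922 -0.361
vertex -0.496 -1.515 0.367
endloop
endfacet
facet normal 0.185 -0.874 0.450
outer loop
vertex -0.955 -1.936 -0.262
vertex -0.496 -1.515 0.367
vertex -2.624 -1.731 0.821
endloop
endfacet
facet normal 0.185 -0.873 0.450
outer loop
vertex -2.624 -1.731 0.821
vertex -0.496 -1.515 0.367
vertex -2.165 -1.31 1.449
endloop
endfacet
facet normal -0.834 0.102 0.541
outer loop
vertex -2.624 -1.731 0.821
vertex -2.165 -1.31 1.449
vertex -2.565 -0.718 0.721
endloop
endfacet
facet normal 0.835 -0.103 -0.541
outer loop
vertex -0.496 -1.515 0.367
vertex -0.895 -0.922 -0.361
vertex -0.337 -0.647 0.447
endloop
endfacet
facet normal 0.521 -0.172 0.836
outer loop
vertex -0.496 -1.515 0.367
vertex -0.337 -0.647 0.447
vertex -2.165 -1.31 1.449
endloop
endfacet
facet normal 0.521 -0.173 0.836
outer loop
vertex -2.165 -1.31 1.449
vertex -0.337 -0.647 0.447
vertex -2.007 -0.443 1.53
endloop
endfacet
facet normal -0.835 0.102 0.541
outer loop
vertex -2.165 -1.31 1.449
vertex -2.007 -0.443 1.53
vertex -2.565 -0.718 0.721
endloop
endfacet

endsolid


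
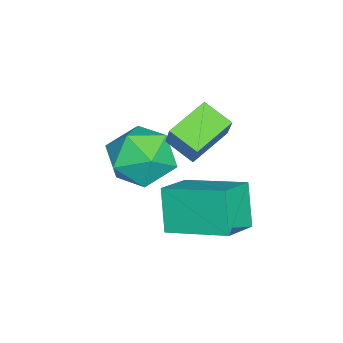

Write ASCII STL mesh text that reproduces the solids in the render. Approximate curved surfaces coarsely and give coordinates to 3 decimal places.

solid 
facet normal -0.804 0.341 0.487
outer loop
vertex -0.441 -2.409 -0.687
vertex -0.374 -3.265 0.023
vertex 0.163 -2.314 0.244
endloop
endfacet
facet normal -0.436 0.879 0.193
outer loop
vertex -0.441 -2.409 -0.687
vertex 0.163 -2.314 0.244
vertex 0.554 -1.908 -0.718
endloop
endfacet
facet normal -0.400 0.762 -0.509
outer loop
vertex -0.441 -2.409 -0.687
vertex 0.554 -1.908 -0.718
vertex 0.258 -2.608 -1.533
endloop
endfacet
facet normal -0.744 0.154 -0.651
outer loop
vertex -0.441 -2.409 -0.687
vertex 0.258 -2.608 -1.533
vertex -0.316 -3.447 -1.075
endloop
endfacet
facet normal -0.994 -0.107 -0.035
outer loop
vertex -0.441 -2.409 -0.687
vertex -0.316 -3.447 -1.075
vertex -0.374 -3.265 0.023
endloop
endfacet
facet normal 0.226 0.861 0.455
outer loop
vertex 0.554 -1.908 -0.718
vertex 0.163 -2.314 0.244
vertex 1.236 -2.453 -0.025
endloop
endfacet
facet normal -0.368 -0.008 0.930
outer loop
vertex 0.163 -2.314 0.244
vertex -0.374 -3.265 0.023
vertex 0.662 -3.292 0.433
endloop
endfacet
facet normal -0.674 -0.734 0.086
outer loop
vertex -0.374 -3.265 0.023
vertex -0.316 -3.447 -1.075
vertex 0.366 -3.992 -0.382
endloop
endfacet
facet normal -0.269 -0.313 -0.911
outer loop
vertex -0.316 -3.447 -1.075
vertex 0.258 -2.608 -1.533
vertex 0.757 -3.586 -1.344
endloop
endfacet
facet normal 0.287 0.673 -0.682
outer loop
vertex 0.258 -2.608 -1.533
vertex 0.554 -1.908 -0.718
vertex 1.294 -2.635 -1.123
endloop
endfacet
facet normal 0.744 -0.154 0.651
outer loop
vertex 1.361 -3.491 -0.413
vertex 1.236 -2.453 -0.025
vertex 0.662 -3.292 0.433
endloop
endfacet
facet normal 0.400 -0.762 0.509
outer loop
vertex 1.361 -3.491 -0.413
vertex 0.662 -3.292 0.433
vertex 0.366 -3.992 -0.382
endloop
endfacet
facet normal 0.436 -0.879 -0.193
outer loop
vertex 1.361 -3.491 -0.413
vertex 0.366 -3.992 -0.382
vertex 0.757 -3.586 -1.344
endloop
endfacet
facet normal 0.804 -0.341 -0.487
outer loop
vertex 1.361 -3.491 -0.413
vertex 0.757 -3.586 -1.344
vertex 1.294 -2.635 -1.123
endloop
endfacet
facet normal 0.994 0.107 0.035
outer loop
vertex 1.361 -3.491 -0.413
vertex 1.294 -2.635 -1.123
vertex 1.236 -2.453 -0.025
endloop
endfacet
facet normal 0.269 0.313 0.911
outer loop
vertex 0.662 -3.292 0.433
vertex 1.236 -2.453 -0.025
vertex 0.163 -2.314 0.244
endloop
endfacet
facet normal -0.287 -0.673 0.682
outer loop
vertex 0.366 -3.992 -0.382
vertex 0.662 -3.292 0.433
vertex -0.374 -3.265 0.023
endloop
endfacet
facet normal -0.226 -0.861 -0.455
outer loop
vertex 0.757 -3.586 -1.344
vertex 0.366 -3.992 -0.382
vertex -0.316 -3.447 -1.075
endloop
endfacet
facet normal 0.368 0.008 -0.930
outer loop
vertex 1.294 -2.635 -1.123
vertex 0.757 -3.586 -1.344
vertex 0.258 -2.608 -1.533
endloop
endfacet
facet normal 0.674 0.734 -0.086
outer loop
vertex 1.236 -2.453 -0.025
vertex 1.294 -2.635 -1.123
vertex 0.554 -1.908 -0.718
endloop
endfacet
facet normal -0.469 -0.189 0.863
outer loop
vertex 2.058 -1.985 -0.361
vertex 2.417 -0.173 0.231
vertex 0.952 -1.597 -0.877
endloop
endfacet
facet normal -0.185 -0.934 -0.305
outer loop
vertex 1.623 -1.327 -2.111
vertex 2.058 -1.985 -0.361
vertex 0.952 -1.597 -0.877
endloop
endfacet
facet normal -0.469 -0.189 0.863
outer loop
vertex 0.952 -1.597 -0.877
vertex 2.417 -0.173 0.231
vertex 1.312 0.215 -0.285
endloop
endfacet
facet normal -0.863 0.303 -0.403
outer loop
vertex 1.312 0.215 -0.285
vertex 1.623 -1.327 -2.111
vertex 0.952 -1.597 -0.877
endloop
endfacet
facet normal 0.864 -0.303 0.403
outer loop
vertex 2.058 -1.985 -0.361
vertex 3.088 0.097 -1.003
vertex 2.417 -0.173 0.231
endloop
endfacet
facet normal -0.186 -0.934 -0.305
outer loop
vertex 2.728 -1.715 -1.595
vertex 2.058 -1.985 -0.361
vertex 1.623 -1.327 -2.111
endloop
endfacet
facet normal 0.864 -0.303 0.403
outer loop
vertex 2.728 -1.715 -1.595
vertex 3.088 0.097 -1.003
vertex 2.058 -1.985 -0.361
endloop
endfacet
facet normal 0.185 0.934 0.305
outer loop
vertex 2.417 -0.173 0.231
vertex 3.088 0.097 -1.003
vertex 1.312 0.215 -0.285
endloop
endfacet
facet normal -0.864 0.303 -0.403
outer loop
vertex 1.982 0.485 -1.519
vertex 1.623 -1.327 -2.111
vertex 1.312 0.215 -0.285
endloop
endfacet
facet normal 0.185 0.934 0.305
outer loop
vertex 1.312 0.215 -0.285
vertex 3.088 0.097 -1.003
vertex 1.982 0.485 -1.519
endloop
endfacet
facet normal 0.469 0.189 -0.863
outer loop
vertex 1.982 0.485 -1.519
vertex 2.728 -1.715 -1.595
vertex 1.623 -1.327 -2.111
endloop
endfacet
facet normal 0.469 0.189 -0.863
outer loop
vertex 3.088 0.097 -1.003
vertex 2.728 -1.715 -1.595
vertex 1.982 0.485 -1.519
endloop
endfacet
facet normal -0.487 -0.223 -0.845
outer loop
vertex -0.124 -1.447 1.141
vertex 0.22 -0.607 0.721
vertex 0.984 -2.13 0.683
endloop
endfacet
facet normal -0.344 -0.840 0.420
outer loop
vertex 1.5 -1.893 1.579
vertex -0.124 -1.447 1.141
vertex 0.984 -2.13 0.683
endloop
endfacet
facet normal -0.487 -0.223 -0.845
outer loop
vertex 0.984 -2.13 0.683
vertex 0.22 -0.607 0.721
vertex 1.328 -1.29 0.263
endloop
endfacet
facet normal 0.803 -0.495 -0.332
outer loop
vertex 1.328 -1.29 0.263
vertex 1.5 -1.893 1.579
vertex 0.984 -2.13 0.683
endloop
endfacet
facet normal -0.803 0.495 0.332
outer loop
vertex -0.124 -1.447 1.141
vertex 0.736 -0.37 1.617
vertex 0.22 -0.607 0.721
endloop
endfacet
facet normal -0.344 -0.840 0.420
outer loop
vertex 0.392 -1.21 2.037
vertex -0.124 -1.447 1.141
vertex 1.5 -1.893 1.579
endloop
endfacet
facet normal -0.803 0.495 0.332
outer loop
vertex 0.392 -1.21 2.037
vertex 0.736 -0.37 1.617
vertex -0.124 -1.447 1.141
endloop
endfacet
facet normal 0.344 0.840 -0.420
outer loop
vertex 0.22 -0.607 0.721
vertex 0.736 -0.37 1.617
vertex 1.328 -1.29 0.263
endloop
endfacet
facet normal 0.803 -0.495 -0.332
outer loop
vertex 1.844 -1.053 1.159
vertex 1.5 -1.893 1.579
vertex 1.328 -1.29 0.263
endloop
endfacet
facet normal 0.344 0.840 -0.420
outer loop
vertex 1.328 -1.29 0.263
vertex 0.736 -0.37 1.617
vertex 1.844 -1.053 1.159
endloop
endfacet
facet normal 0.487 0.223 0.845
outer loop
vertex 1.844 -1.053 1.159
vertex 0.392 -1.21 2.037
vertex 1.5 -1.893 1.579
endloop
endfacet
facet normal 0.487 0.223 0.845
outer loop
vertex 0.736 -0.37 1.617
vertex 0.392 -1.21 2.037
vertex 1.844 -1.053 1.159
endloop
endfacet

endsolid
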